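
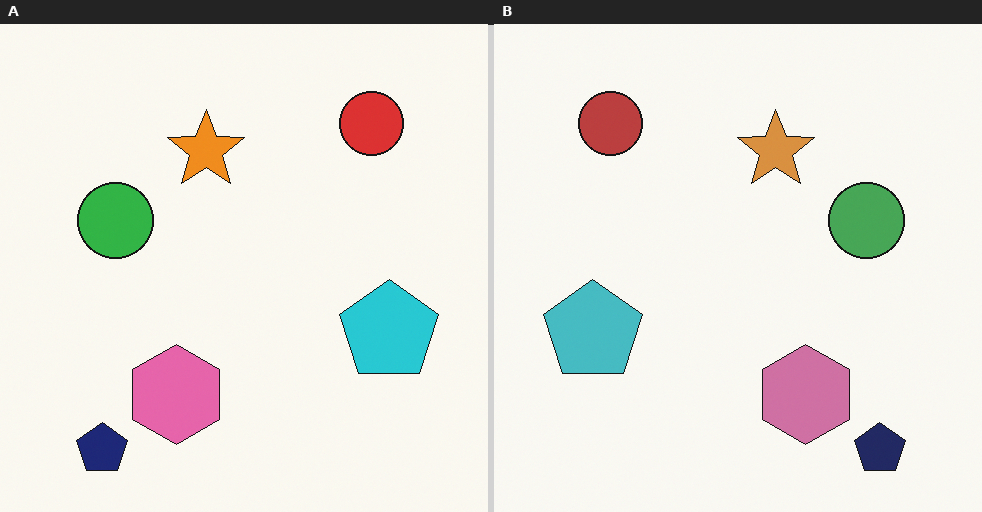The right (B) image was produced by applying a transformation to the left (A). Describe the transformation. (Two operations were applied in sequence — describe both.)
The transformation is: flipped horizontally (left ↔ right), then slightly desaturated.

The cyan pentagon is in the right of the left (A) image and the left of the right (B) — shapes on opposite sides of the vertical midline have swapped in a mirror flip. All colors are more muted and greyish — a global saturation change.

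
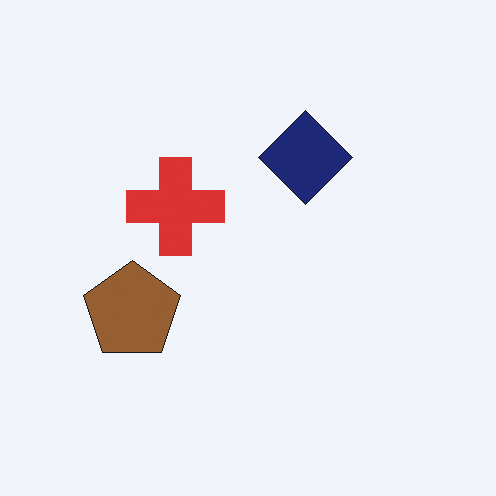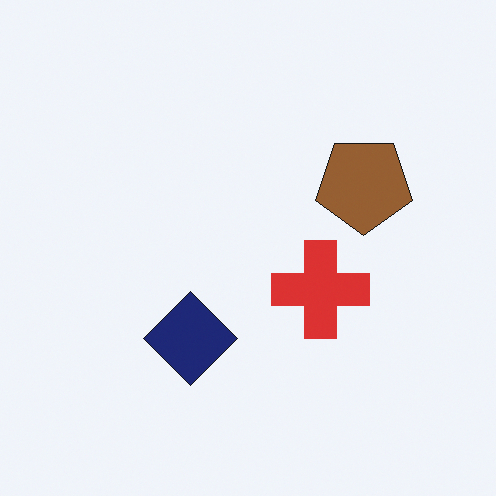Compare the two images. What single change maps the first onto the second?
The second image is the first rotated 180°.

The brown pentagon sits in the left of the first image and the right of the second — consistent with a whole-image 180° rotation.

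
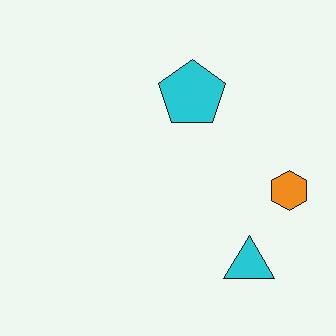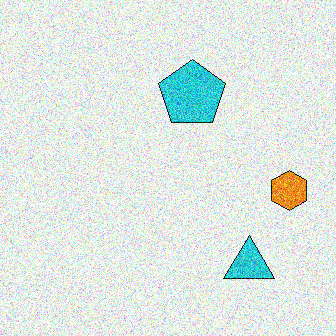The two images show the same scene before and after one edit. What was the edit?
The transformation is: degraded with heavy additive noise.

Random speckle covers the whole image, including the flat background.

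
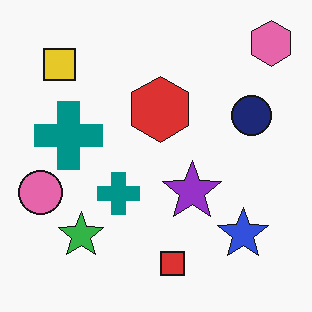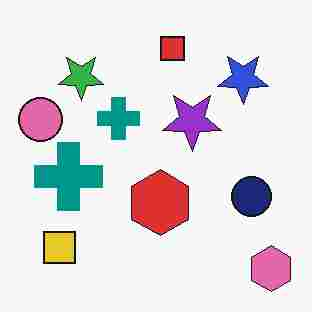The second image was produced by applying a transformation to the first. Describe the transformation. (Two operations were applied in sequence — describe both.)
The second image is the first degraded with heavy JPEG compression, then flipped vertically (top ↔ bottom).

Blocky 8×8 compression artifacts appear around shape edges and the flat background shows ringing — characteristic JPEG degradation. The pink hexagon is in the top-right of the first image and the bottom-right of the second — shapes on opposite sides of the horizontal midline have swapped in a mirror flip.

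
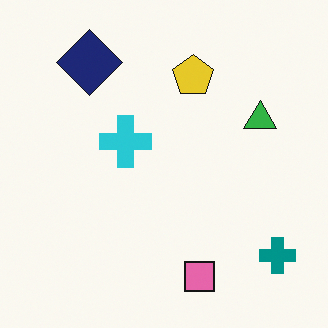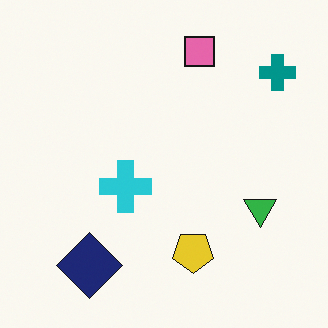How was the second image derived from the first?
It was flipped vertically (top ↔ bottom).

The pink square is in the bottom of the first image and the top of the second — shapes on opposite sides of the horizontal midline have swapped in a mirror flip.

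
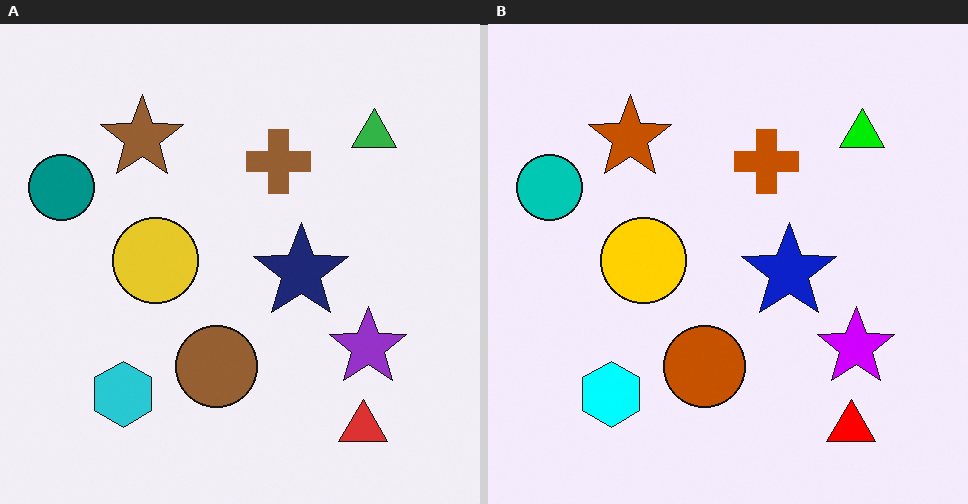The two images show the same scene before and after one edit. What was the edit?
The transformation is: heavily oversaturated.

All colors are more vivid — a global saturation change.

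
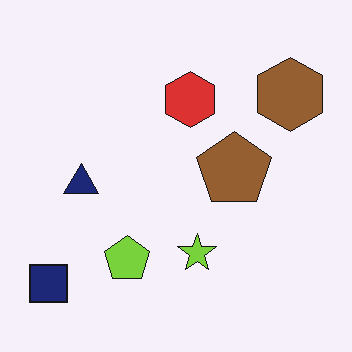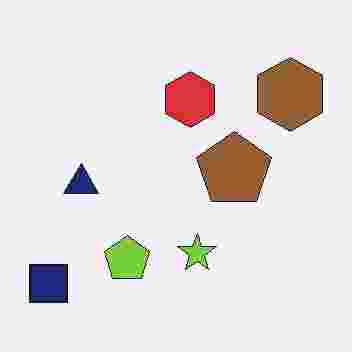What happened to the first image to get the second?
It was degraded with heavy JPEG compression.

Blocky 8×8 compression artifacts appear around shape edges and the flat background shows ringing — characteristic JPEG degradation.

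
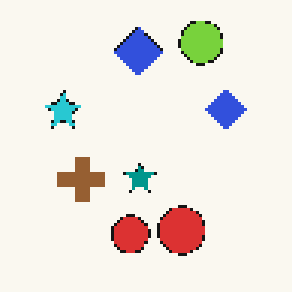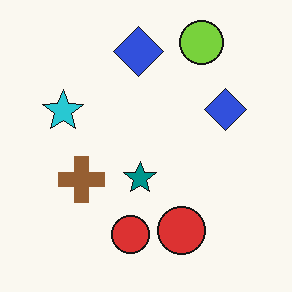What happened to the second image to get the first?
The transformation is: lightly pixelated (a mild mosaic effect).

Shapes are reduced to large square blocks; fine edges and outlines are lost — a downscale-then-upscale (mosaic) effect.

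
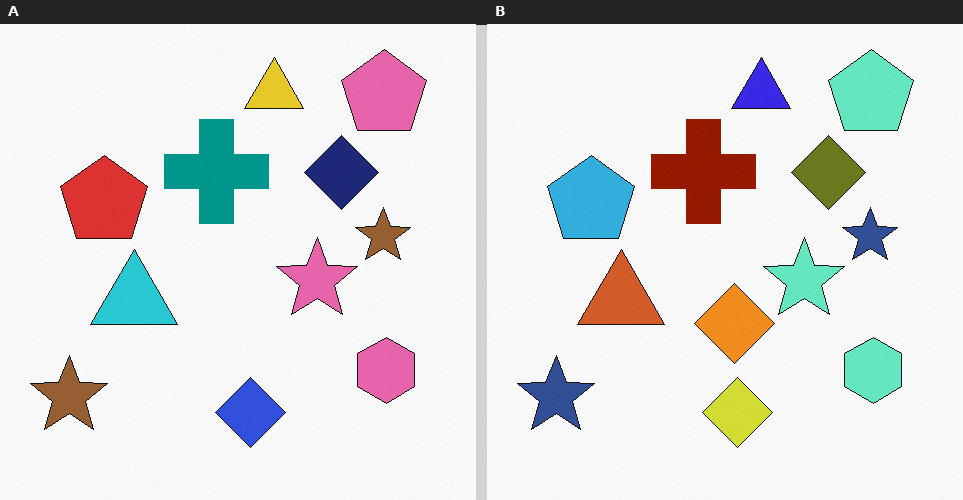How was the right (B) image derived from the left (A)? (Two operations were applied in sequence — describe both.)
Hue-shifted by a large amount, then overlaid with an additional orange diamond.

Every shape's color has rotated by the same amount around the hue wheel — a uniform hue shift. An orange diamond appears in the right (B) image that is absent from the left (A).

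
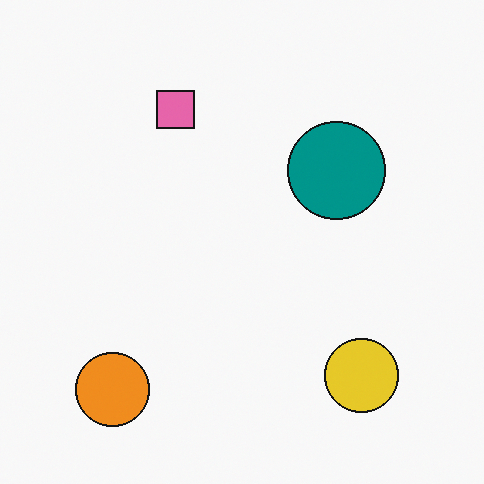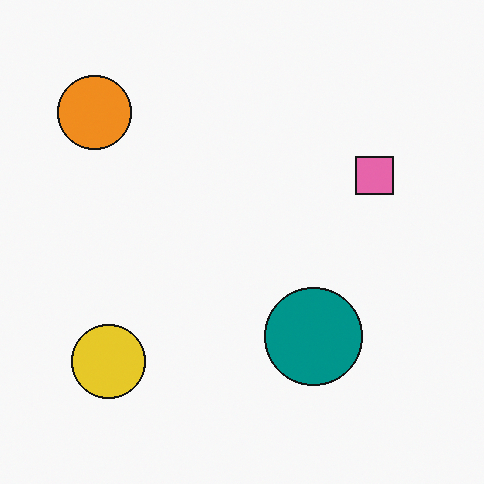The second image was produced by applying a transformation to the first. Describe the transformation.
The second image is the first rotated 90° clockwise.

The orange circle sits in the bottom-left of the first image and the top-left of the second — consistent with a whole-image 90° clockwise rotation.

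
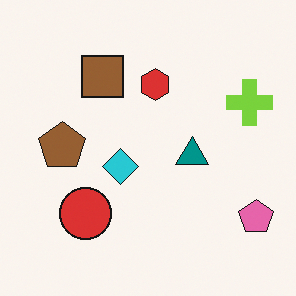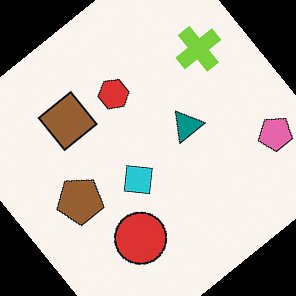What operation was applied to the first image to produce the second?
Rotated counter-clockwise by a large amount — several tens of degrees.

Every shape is tilted by the same angle and the image corners show triangular fill wedges — a whole-image rotation by a non-right angle.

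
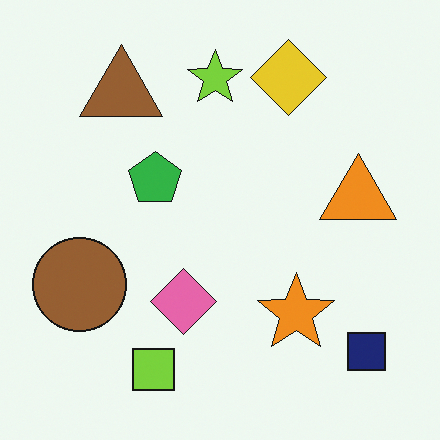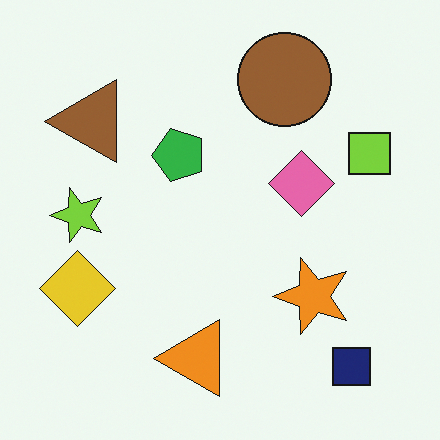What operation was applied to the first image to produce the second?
The second image is the first transposed (reflected across the top-left ↔ bottom-right diagonal).

Shapes have swapped their row and column positions — what was in the top-right is now in the bottom-left — a diagonal reflection.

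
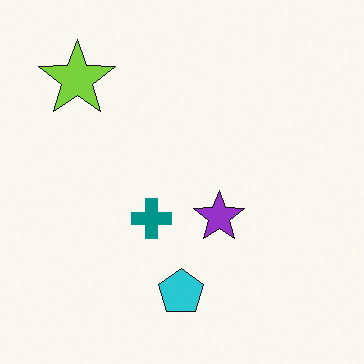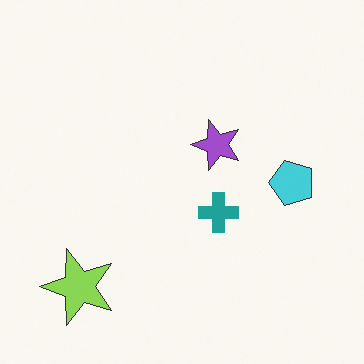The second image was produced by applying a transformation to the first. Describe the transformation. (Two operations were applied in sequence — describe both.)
The transformation is: rotated 90° counter-clockwise, then given slightly reduced contrast.

The lime star sits in the top-left of the first image and the bottom-left of the second — consistent with a whole-image 90° counter-clockwise rotation. Tones are pushed toward mid-grey across the whole image — a global contrast change.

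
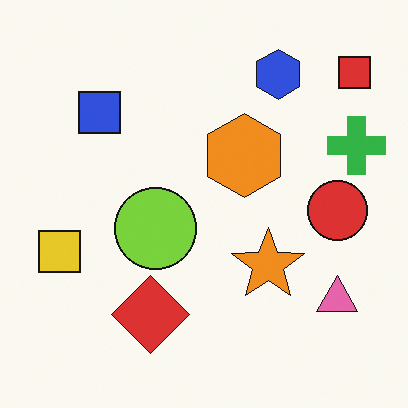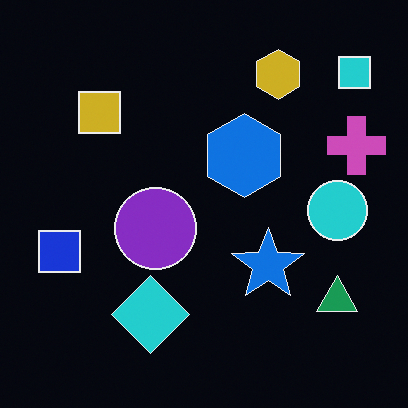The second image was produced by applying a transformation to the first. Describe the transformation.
Color-inverted (negative).

The light background has become dark and every shape's color is its complement — a photographic negative.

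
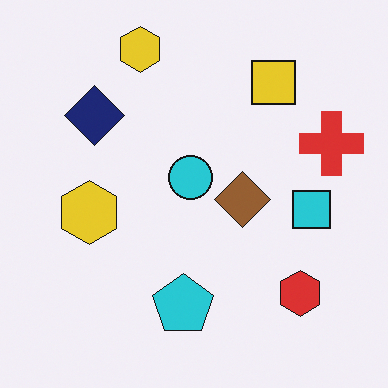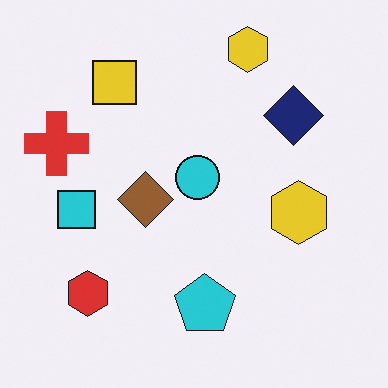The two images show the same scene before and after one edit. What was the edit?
This is the original image flipped horizontally (left ↔ right).

The red cross is in the right of the first image and the left of the second — shapes on opposite sides of the vertical midline have swapped in a mirror flip.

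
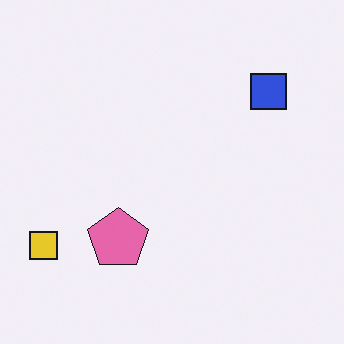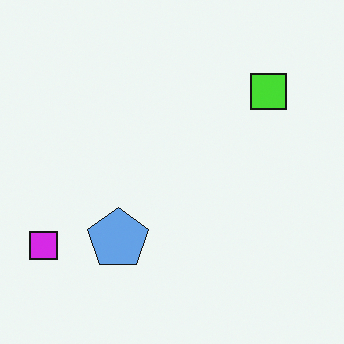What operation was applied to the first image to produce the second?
This is the original image hue-shifted by a large amount.

Every shape's color has rotated by the same amount around the hue wheel — a uniform hue shift.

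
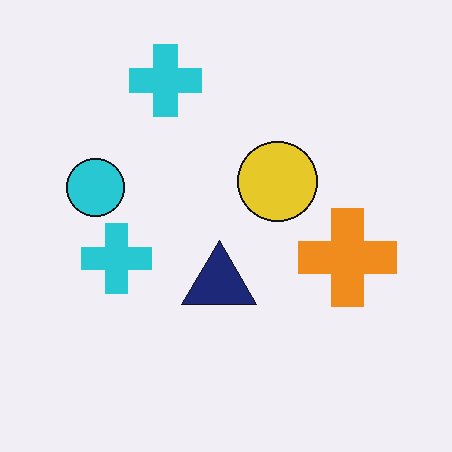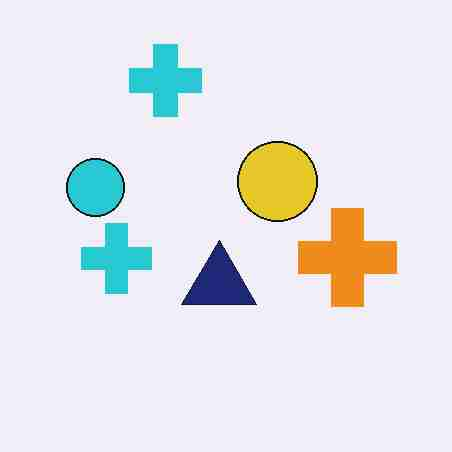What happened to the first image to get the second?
Heavily JPEG-compressed with obvious blocking artifacts.

Blocky 8×8 compression artifacts appear around shape edges and the flat background shows ringing — characteristic JPEG degradation.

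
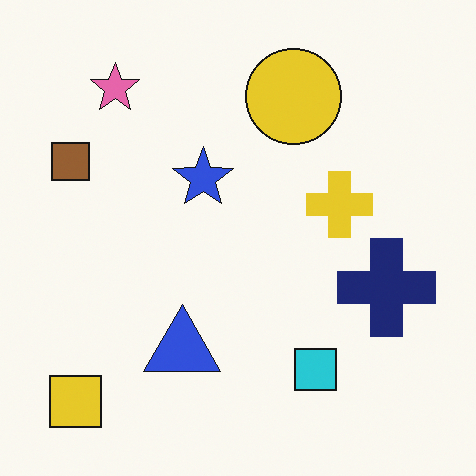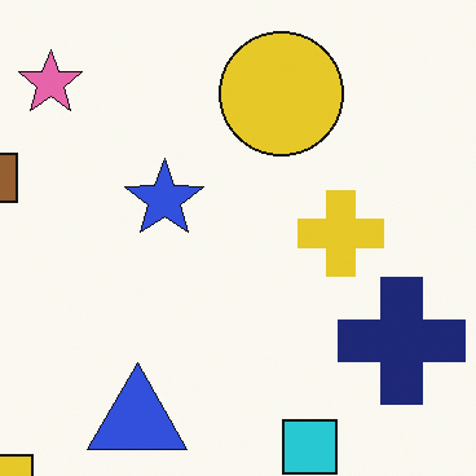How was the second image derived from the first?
This is the original image cropped to a modestly smaller region and rescaled.

The visible shapes are larger and the field of view is narrower; shapes near the original edges may be partly or wholly outside the frame — a crop-and-rescale.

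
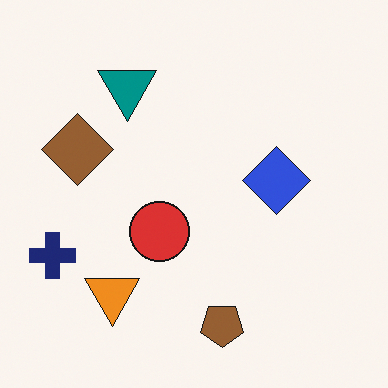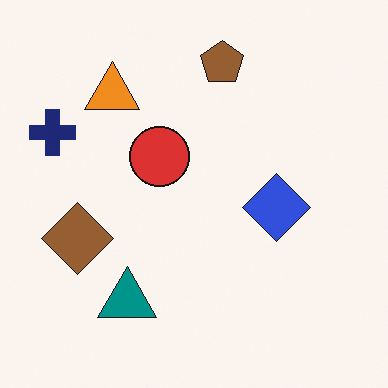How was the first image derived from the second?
This is the original image flipped vertically (top ↔ bottom).

The brown pentagon is in the top of the second image and the bottom of the first — shapes on opposite sides of the horizontal midline have swapped in a mirror flip.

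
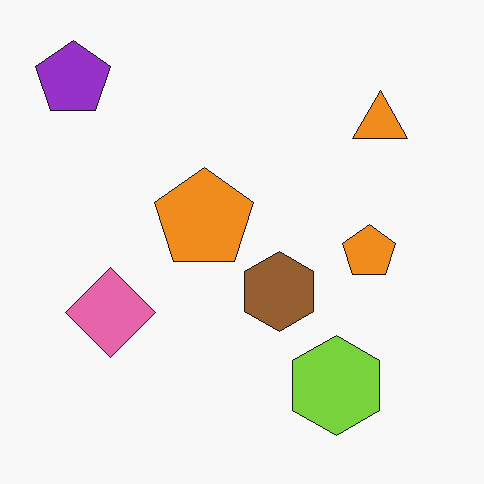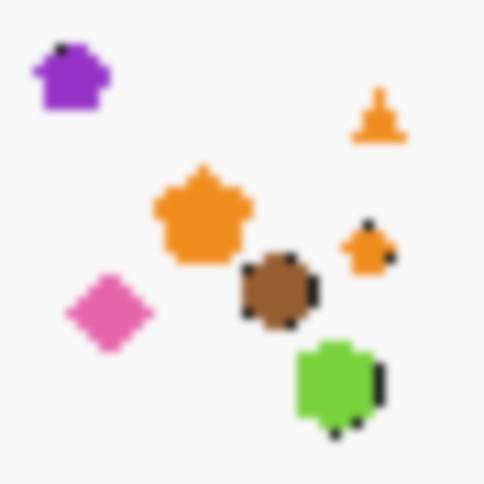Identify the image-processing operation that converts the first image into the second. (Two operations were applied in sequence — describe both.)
This is the original image heavily pixelated into large blocks, then moderately blurred.

Shapes are reduced to large square blocks; fine edges and outlines are lost — a downscale-then-upscale (mosaic) effect. Shape edges and outlines are uniformly softened across the whole image.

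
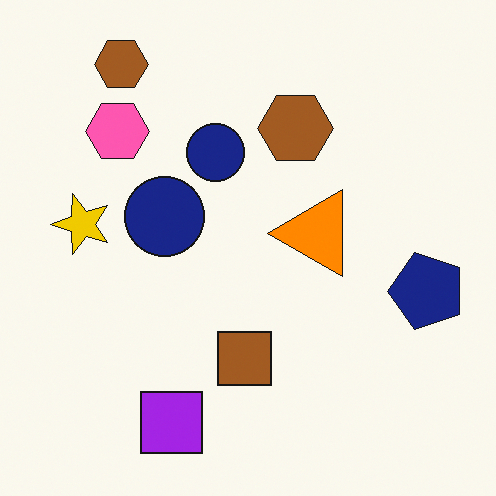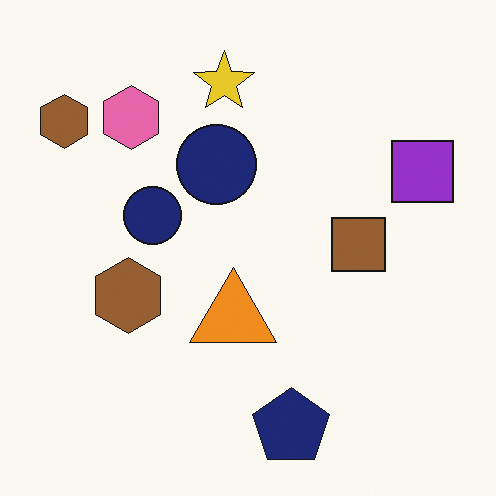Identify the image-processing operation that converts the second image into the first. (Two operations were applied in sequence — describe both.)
It was transposed (reflected across the top-left ↔ bottom-right diagonal), then slightly oversaturated.

Shapes have swapped their row and column positions — what was in the top-right is now in the bottom-left — a diagonal reflection. All colors are more vivid — a global saturation change.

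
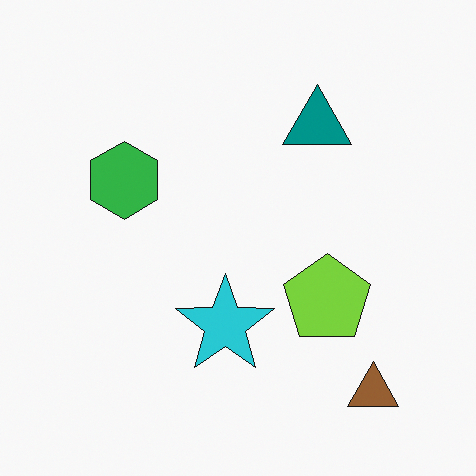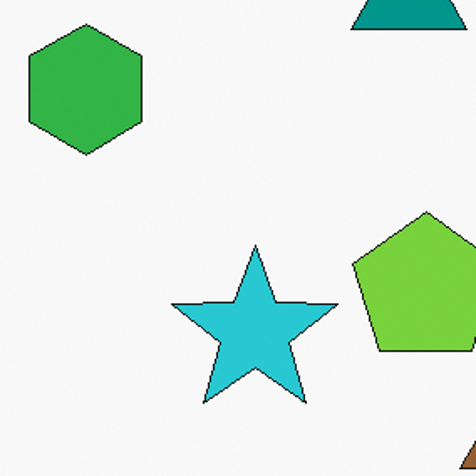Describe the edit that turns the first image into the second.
Cropped to a noticeably smaller region and rescaled.

The visible shapes are larger and the field of view is narrower; shapes near the original edges may be partly or wholly outside the frame — a crop-and-rescale.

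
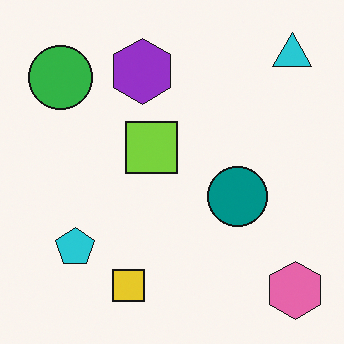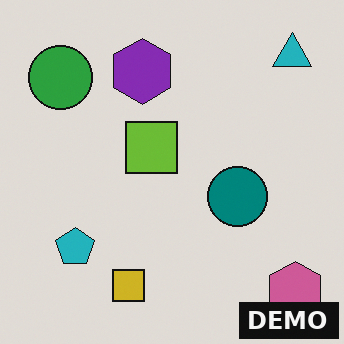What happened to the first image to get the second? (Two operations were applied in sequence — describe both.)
The image was darkened a little, then watermarked with the text "DEMO" in the lower-right corner.

Every pixel — background and shapes alike — is uniformly darkened. A dark label reading "DEMO" appears in the lower-right corner.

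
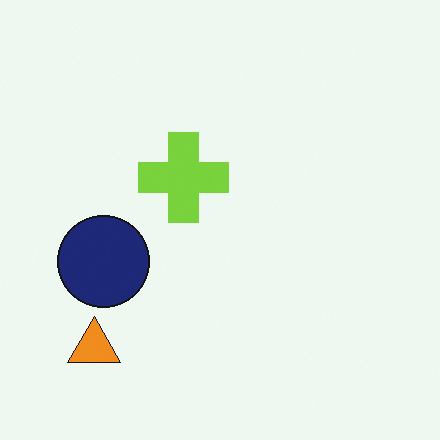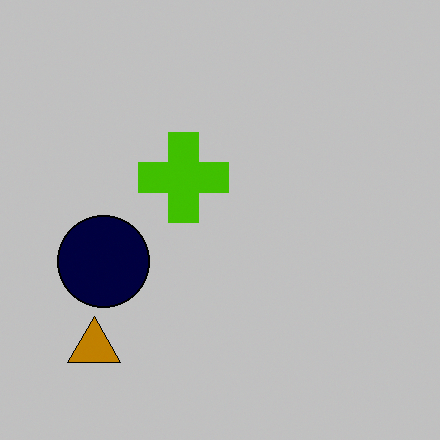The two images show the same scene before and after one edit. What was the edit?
The second image is the first aggressively posterized.

Each flat color has snapped to a coarser quantized level — most visibly, the near-white background has dropped to a flat grey.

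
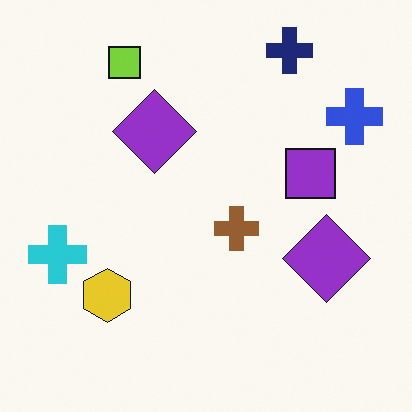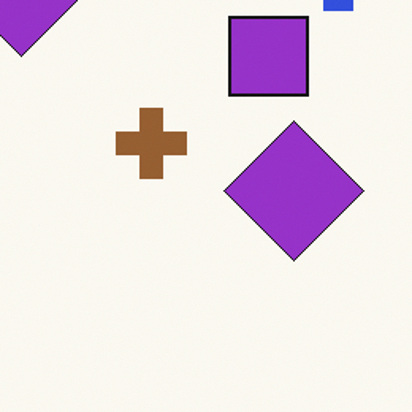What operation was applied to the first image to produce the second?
The transformation is: cropped slightly and scaled back up.

The visible shapes are larger and the field of view is narrower; shapes near the original edges may be partly or wholly outside the frame — a crop-and-rescale.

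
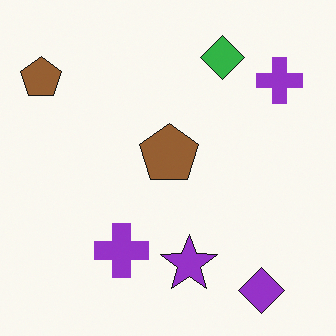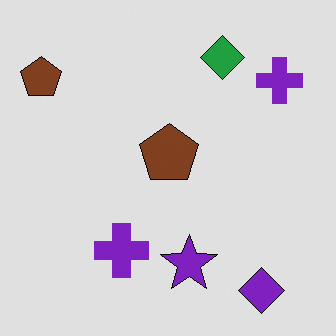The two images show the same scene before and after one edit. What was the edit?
It was posterized to a reduced palette.

Each flat color has snapped to a coarser quantized level — most visibly, the near-white background has dropped to a flat grey.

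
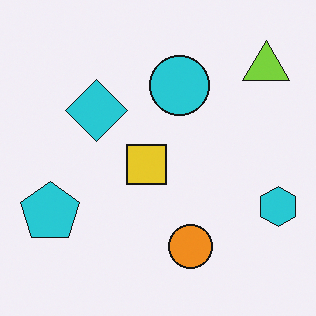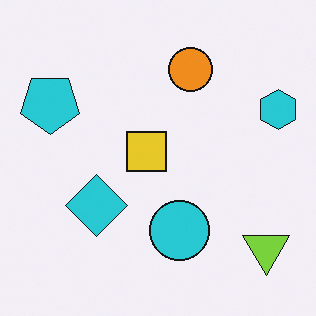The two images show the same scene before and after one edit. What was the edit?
The second image is the first flipped vertically (top ↔ bottom).

The lime triangle is in the top-right of the first image and the bottom-right of the second — shapes on opposite sides of the horizontal midline have swapped in a mirror flip.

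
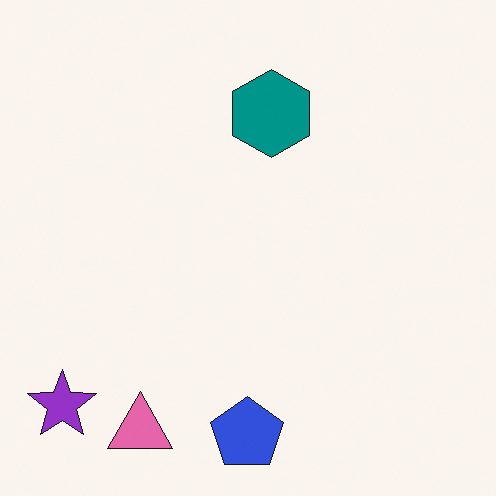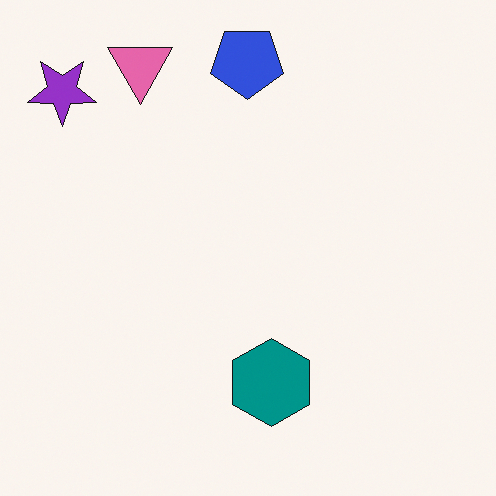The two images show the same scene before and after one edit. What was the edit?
The image was flipped vertically (top ↔ bottom).

The blue pentagon is in the bottom of the first image and the top of the second — shapes on opposite sides of the horizontal midline have swapped in a mirror flip.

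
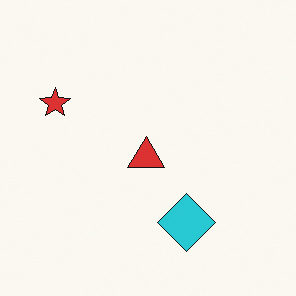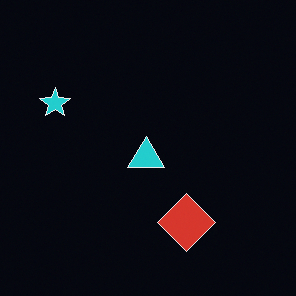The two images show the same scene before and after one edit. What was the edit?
This is the original image color-inverted (negative).

The light background has become dark and every shape's color is its complement — a photographic negative.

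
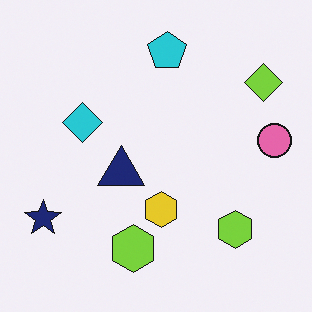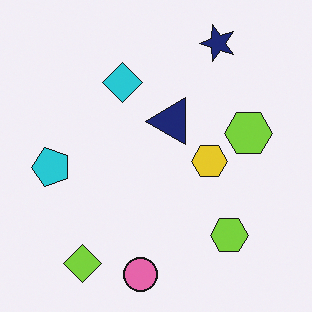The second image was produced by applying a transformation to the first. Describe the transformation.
Transposed (reflected across the top-left ↔ bottom-right diagonal).

Shapes have swapped their row and column positions — what was in the top-right is now in the bottom-left — a diagonal reflection.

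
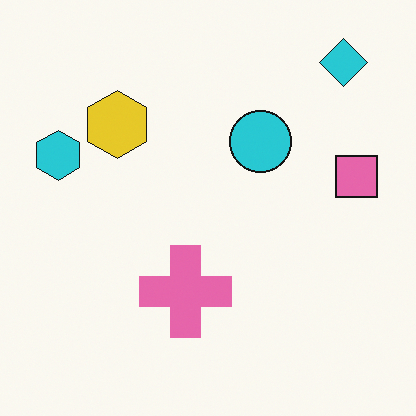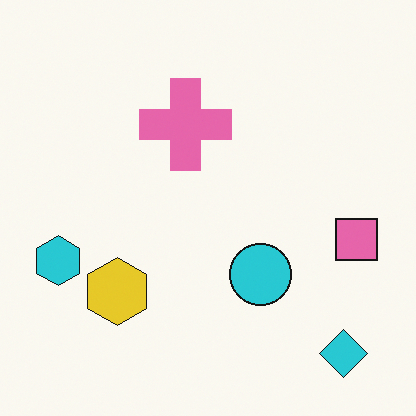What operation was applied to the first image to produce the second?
Flipped vertically (top ↔ bottom).

The cyan diamond is in the top-right of the first image and the bottom-right of the second — shapes on opposite sides of the horizontal midline have swapped in a mirror flip.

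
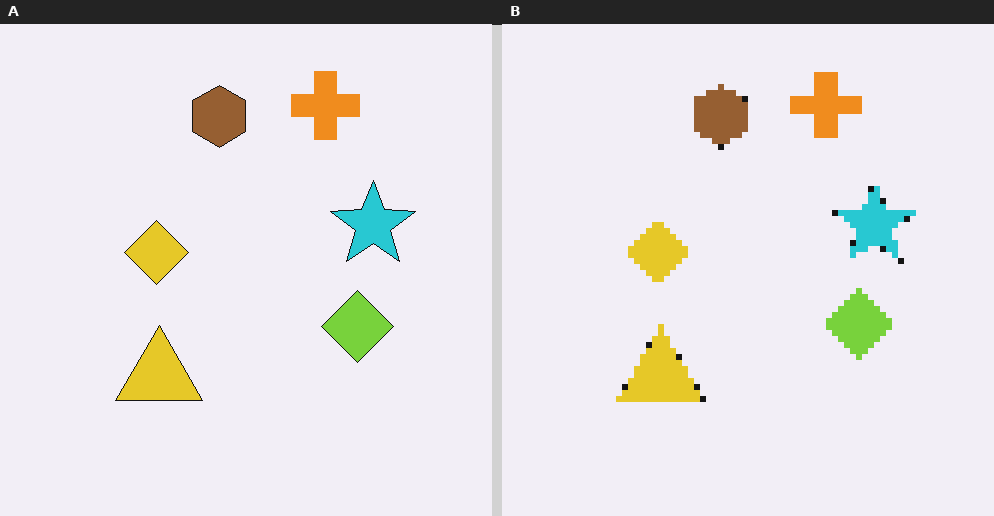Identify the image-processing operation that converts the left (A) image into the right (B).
The right (B) image is the left (A) moderately pixelated.

Shapes are reduced to large square blocks; fine edges and outlines are lost — a downscale-then-upscale (mosaic) effect.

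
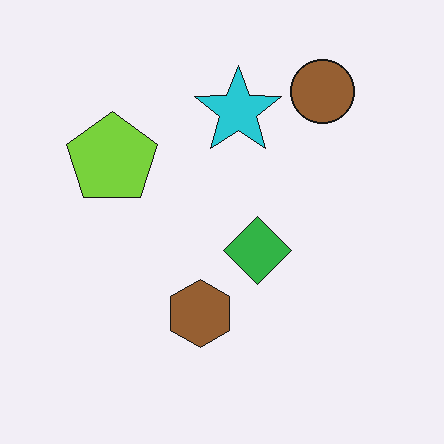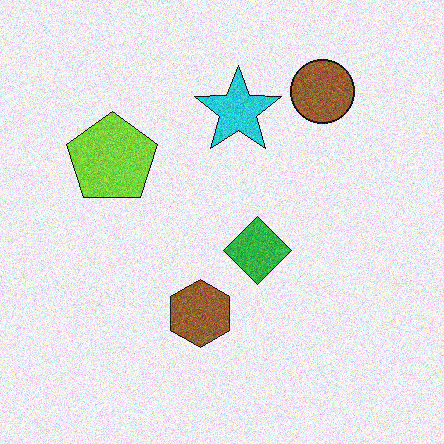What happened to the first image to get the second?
It was degraded with visible gaussian noise.

Random speckle covers the whole image, including the flat background.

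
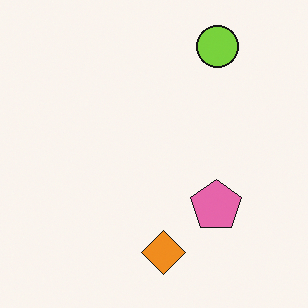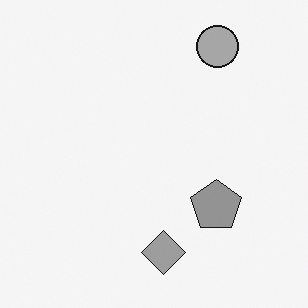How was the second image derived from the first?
The image was converted to grayscale.

All color is removed — every shape is now a shade of grey.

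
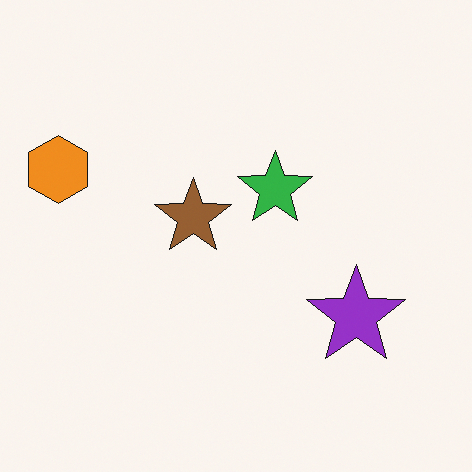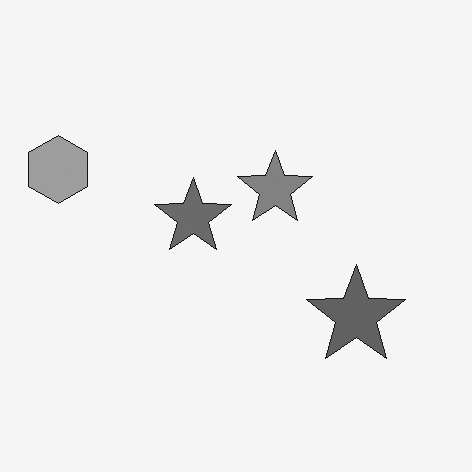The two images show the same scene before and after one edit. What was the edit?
The second image is the first converted to grayscale.

All color is removed — every shape is now a shade of grey.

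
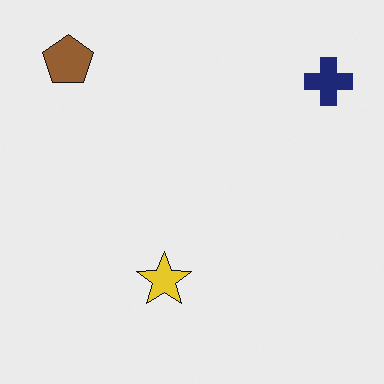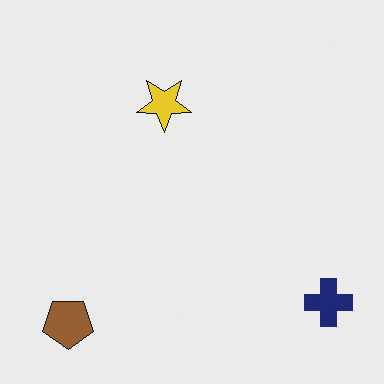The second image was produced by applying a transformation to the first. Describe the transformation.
It was flipped vertically (top ↔ bottom).

The brown pentagon is in the top-left of the first image and the bottom-left of the second — shapes on opposite sides of the horizontal midline have swapped in a mirror flip.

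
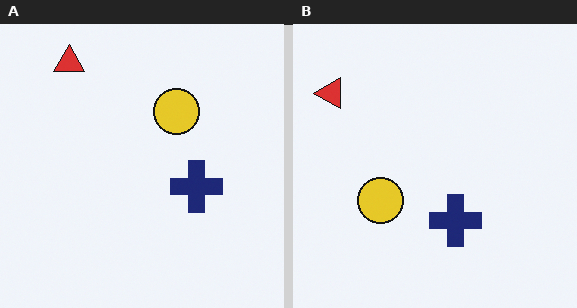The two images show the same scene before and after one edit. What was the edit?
Transposed (reflected across the top-left ↔ bottom-right diagonal).

Shapes have swapped their row and column positions — what was in the top-right is now in the bottom-left — a diagonal reflection.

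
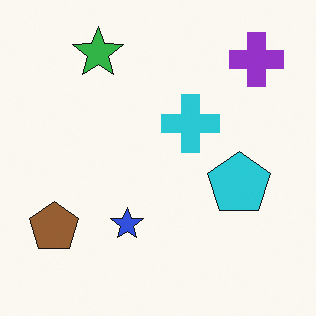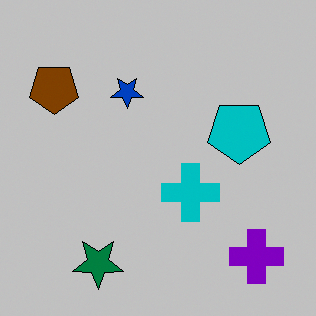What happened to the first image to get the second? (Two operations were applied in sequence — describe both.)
It was flipped vertically (top ↔ bottom), then heavily posterized to just a handful of flat colors.

The green star is in the top-left of the first image and the bottom-left of the second — shapes on opposite sides of the horizontal midline have swapped in a mirror flip. Each flat color has snapped to a coarser quantized level — most visibly, the near-white background has dropped to a flat grey.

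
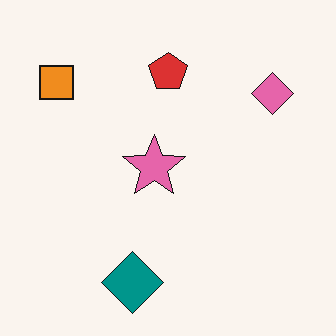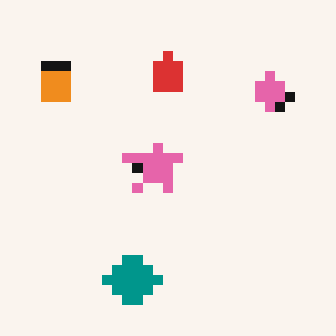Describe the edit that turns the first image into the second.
The transformation is: coarsely pixelated.

Shapes are reduced to large square blocks; fine edges and outlines are lost — a downscale-then-upscale (mosaic) effect.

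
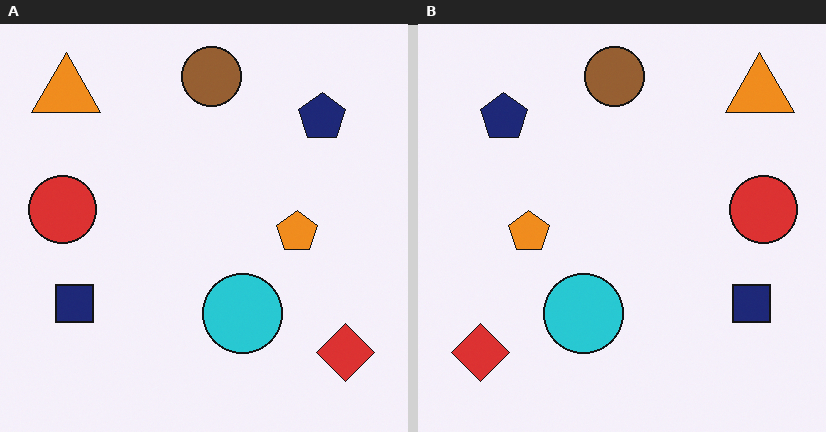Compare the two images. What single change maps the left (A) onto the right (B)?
It was flipped horizontally (left ↔ right).

The red circle is in the left of the left (A) image and the right of the right (B) — shapes on opposite sides of the vertical midline have swapped in a mirror flip.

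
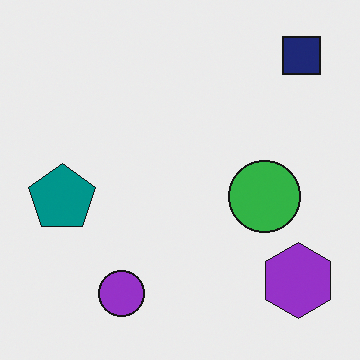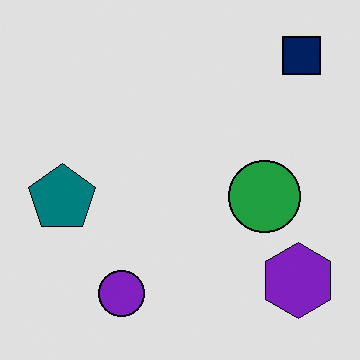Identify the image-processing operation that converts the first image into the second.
This is the original image posterized to a reduced palette.

Each flat color has snapped to a coarser quantized level — most visibly, the near-white background has dropped to a flat grey.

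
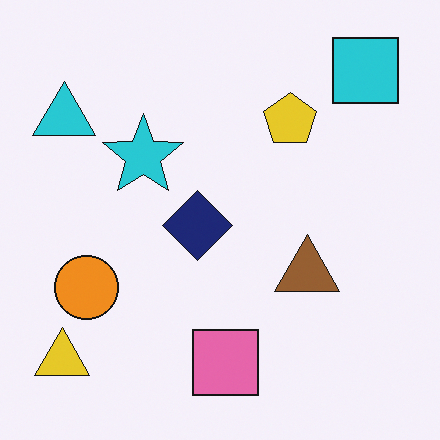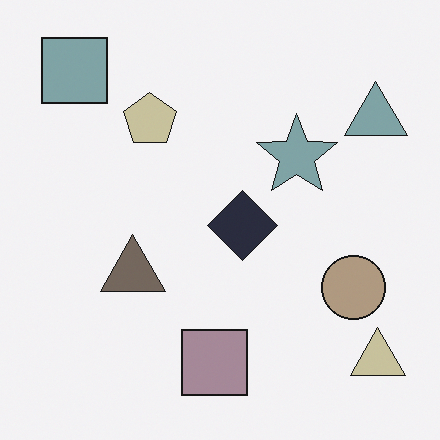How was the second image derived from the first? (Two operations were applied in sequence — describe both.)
The transformation is: flipped horizontally (left ↔ right), then heavily desaturated.

The yellow triangle is in the bottom-left of the first image and the bottom-right of the second — shapes on opposite sides of the vertical midline have swapped in a mirror flip. All colors are more muted and greyish — a global saturation change.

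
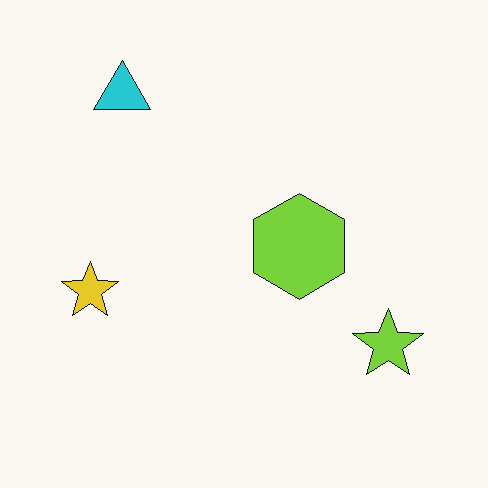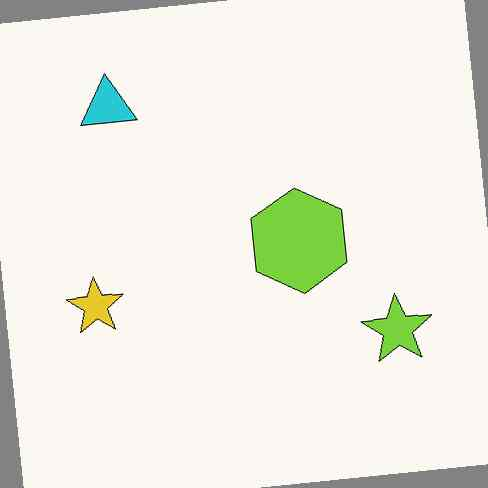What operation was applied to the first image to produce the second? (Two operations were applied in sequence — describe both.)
The image was rotated counter-clockwise by a small amount, then given moderate JPEG compression.

Every shape is tilted by the same angle and the image corners show triangular fill wedges — a whole-image rotation by a non-right angle. Blocky 8×8 compression artifacts appear around shape edges and the flat background shows ringing — characteristic JPEG degradation.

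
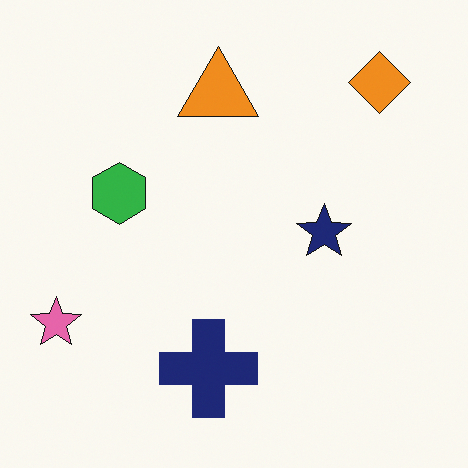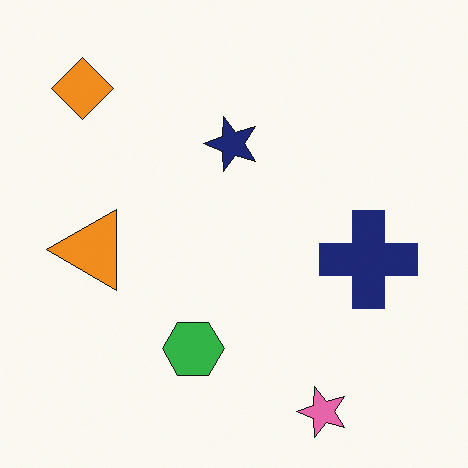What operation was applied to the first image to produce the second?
Rotated 90° counter-clockwise.

The orange diamond sits in the top-right of the first image and the top-left of the second — consistent with a whole-image 90° counter-clockwise rotation.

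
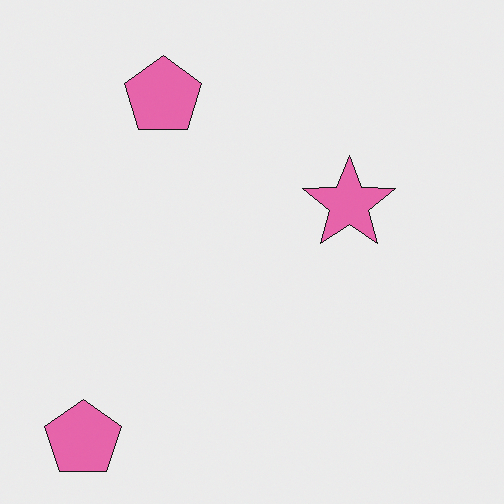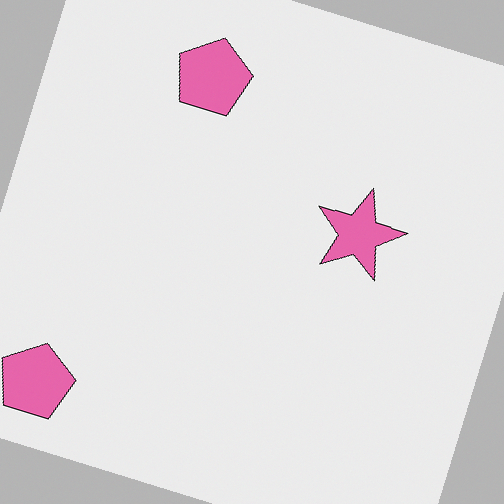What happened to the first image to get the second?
Rotated clockwise by a moderate amount.

Every shape is tilted by the same angle and the image corners show triangular fill wedges — a whole-image rotation by a non-right angle.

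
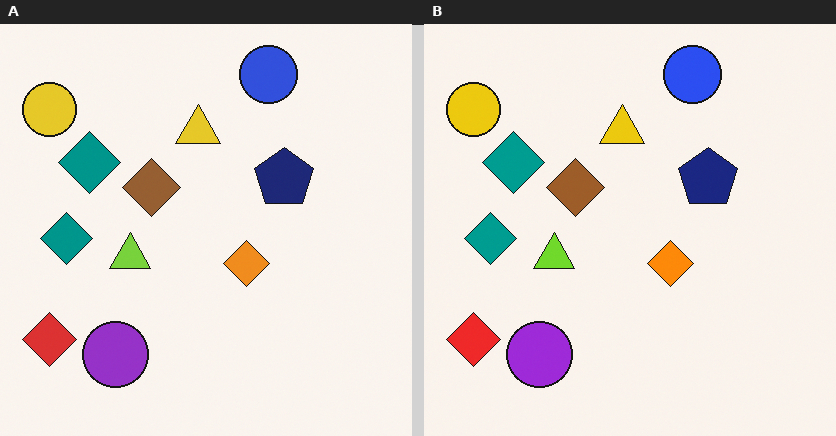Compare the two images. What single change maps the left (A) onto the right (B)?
This is the original image slightly oversaturated.

All colors are more vivid — a global saturation change.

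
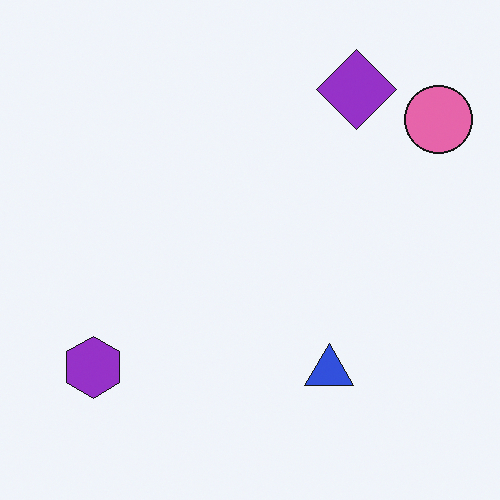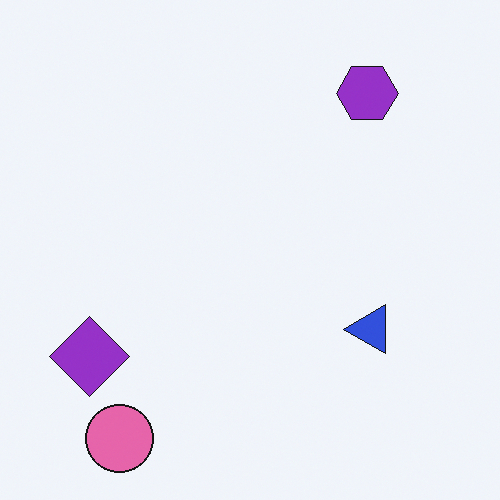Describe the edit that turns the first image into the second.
This is the original image transposed (reflected across the top-left ↔ bottom-right diagonal).

Shapes have swapped their row and column positions — what was in the top-right is now in the bottom-left — a diagonal reflection.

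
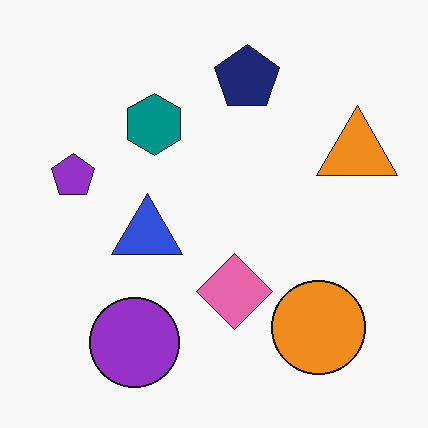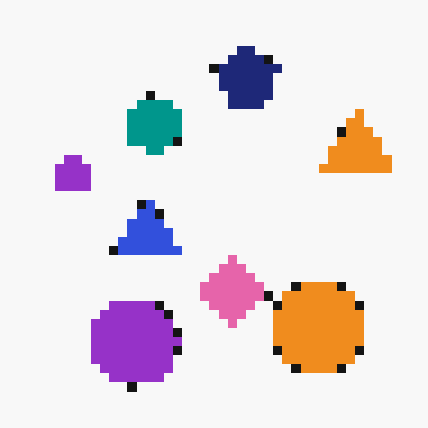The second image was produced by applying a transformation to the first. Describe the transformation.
The second image is the first heavily pixelated into large blocks.

Shapes are reduced to large square blocks; fine edges and outlines are lost — a downscale-then-upscale (mosaic) effect.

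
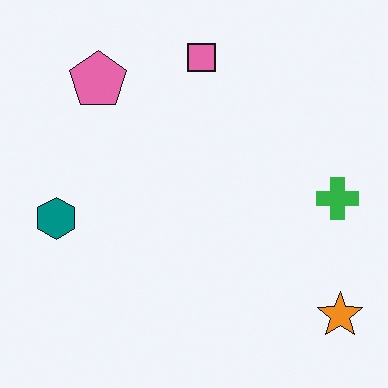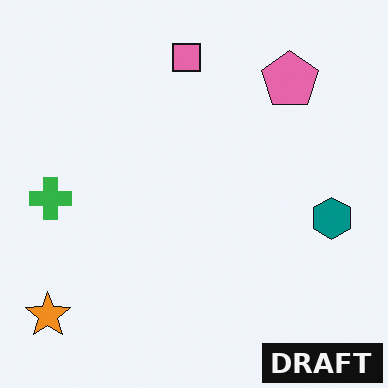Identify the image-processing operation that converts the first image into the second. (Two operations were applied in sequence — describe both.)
The second image is the first flipped horizontally (left ↔ right), then watermarked with the text "DRAFT" in the lower-right corner.

The orange star is in the bottom-right of the first image and the bottom-left of the second — shapes on opposite sides of the vertical midline have swapped in a mirror flip. A dark label reading "DRAFT" appears in the lower-right corner.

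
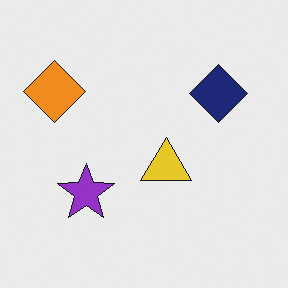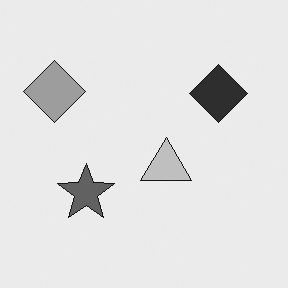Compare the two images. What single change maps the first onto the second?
It was converted to grayscale.

All color is removed — every shape is now a shade of grey.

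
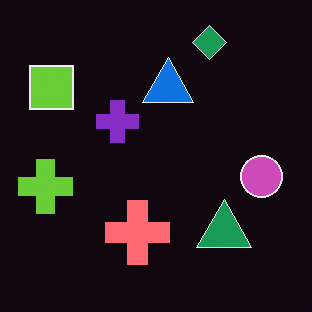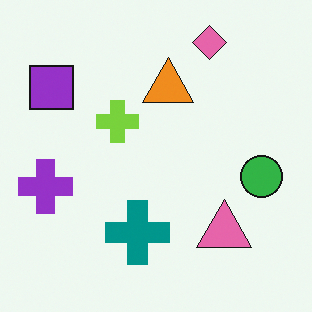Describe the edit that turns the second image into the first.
This is the original image color-inverted (negative).

The light background has become dark and every shape's color is its complement — a photographic negative.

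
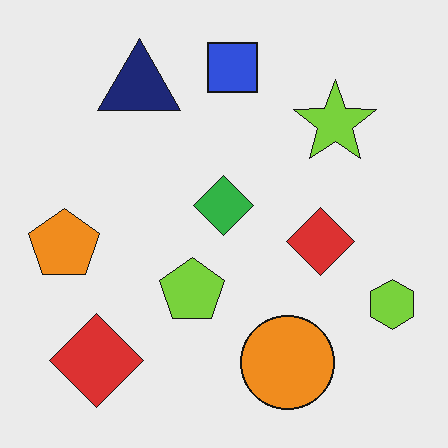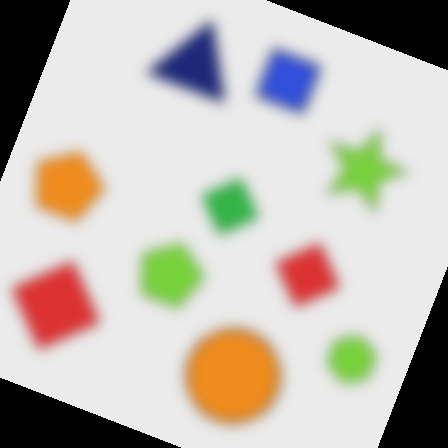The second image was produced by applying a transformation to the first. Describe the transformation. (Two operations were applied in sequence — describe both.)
The transformation is: strongly gaussian-blurred, then rotated clockwise by a clearly visible amount.

Shape edges and outlines are uniformly softened across the whole image. Every shape is tilted by the same angle and the image corners show triangular fill wedges — a whole-image rotation by a non-right angle.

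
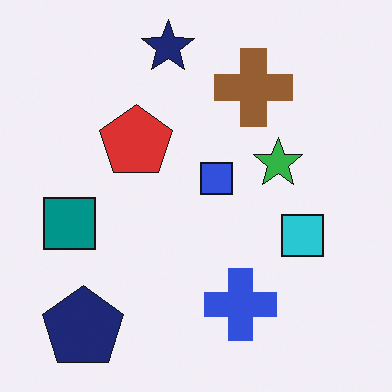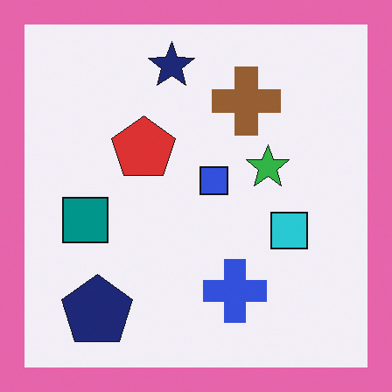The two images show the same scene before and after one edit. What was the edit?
The image was framed with a pink border.

A solid pink frame runs around the edge of the second image, with the content slightly shrunk inside it.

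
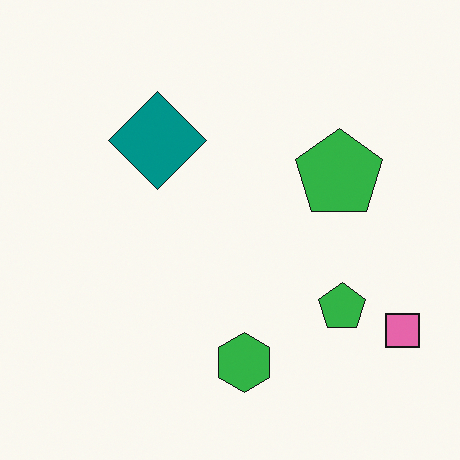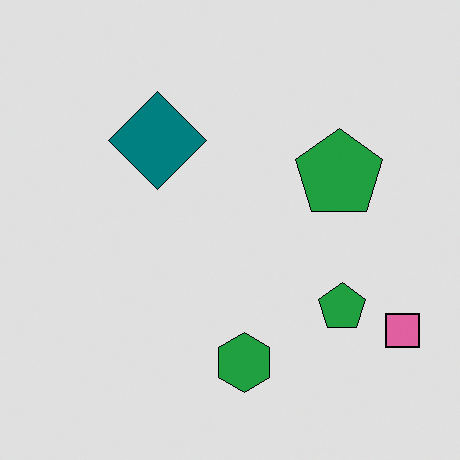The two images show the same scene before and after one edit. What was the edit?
It was posterized to a reduced palette.

Each flat color has snapped to a coarser quantized level — most visibly, the near-white background has dropped to a flat grey.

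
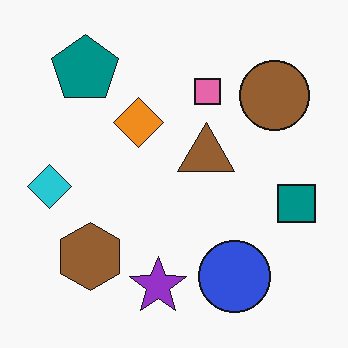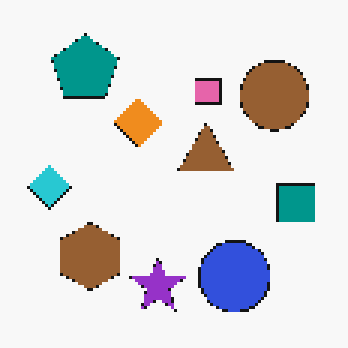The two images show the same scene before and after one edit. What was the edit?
The second image is the first lightly pixelated (a mild mosaic effect).

Shapes are reduced to large square blocks; fine edges and outlines are lost — a downscale-then-upscale (mosaic) effect.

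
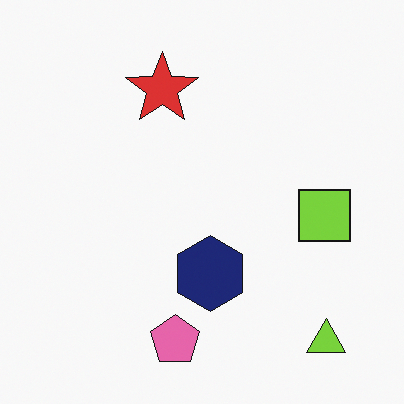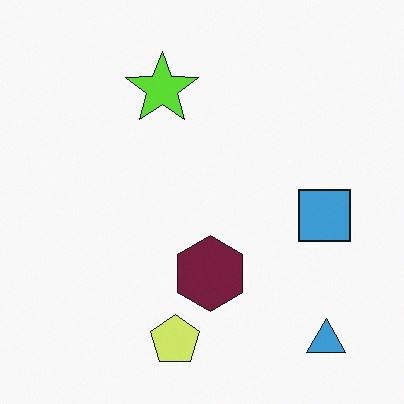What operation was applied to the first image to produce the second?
The transformation is: hue-shifted noticeably.

Every shape's color has rotated by the same amount around the hue wheel — a uniform hue shift.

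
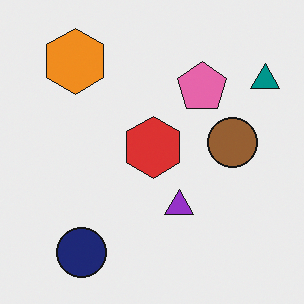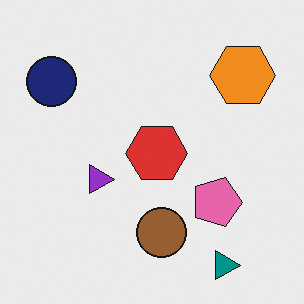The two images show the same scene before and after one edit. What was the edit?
Rotated 90° clockwise.

The teal triangle sits in the top-right of the first image and the bottom-right of the second — consistent with a whole-image 90° clockwise rotation.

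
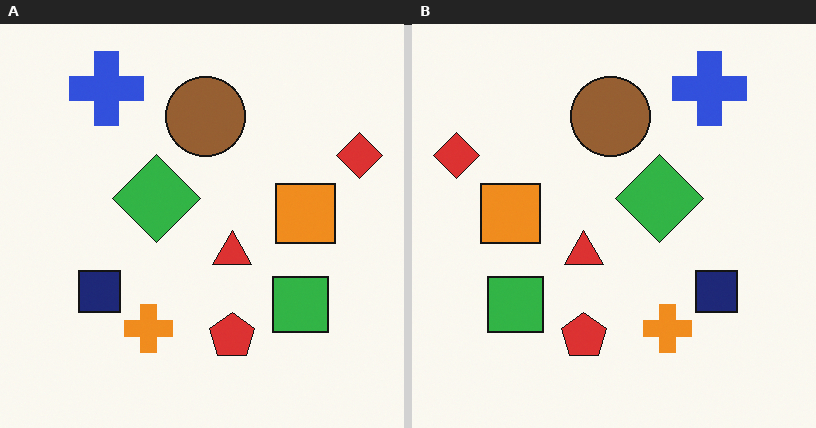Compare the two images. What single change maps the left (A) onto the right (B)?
This is the original image flipped horizontally (left ↔ right).

The red diamond is in the top-right of the left (A) image and the top-left of the right (B) — shapes on opposite sides of the vertical midline have swapped in a mirror flip.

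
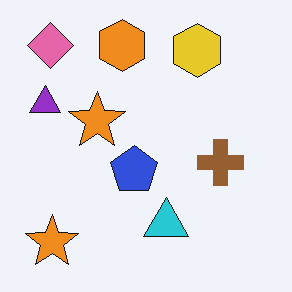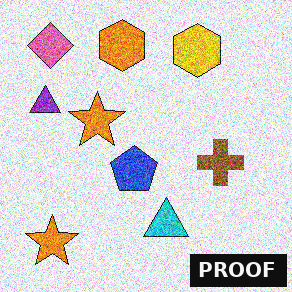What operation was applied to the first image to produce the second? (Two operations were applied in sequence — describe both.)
The transformation is: degraded with strong gaussian noise, then watermarked with the text "PROOF" in the lower-right corner.

Random speckle covers the whole image, including the flat background. A dark label reading "PROOF" appears in the lower-right corner.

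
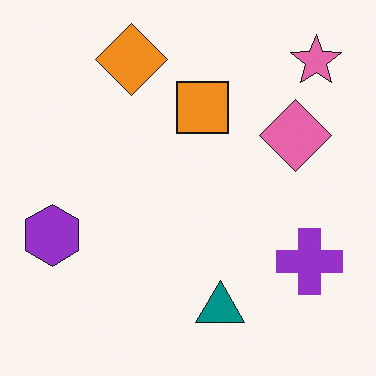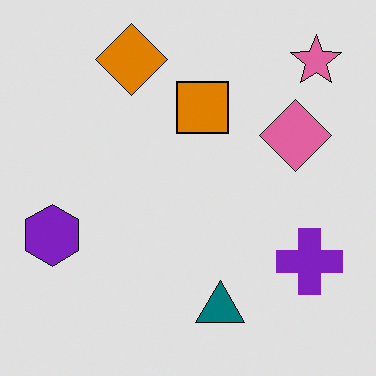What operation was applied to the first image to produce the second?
The second image is the first moderately posterized.

Each flat color has snapped to a coarser quantized level — most visibly, the near-white background has dropped to a flat grey.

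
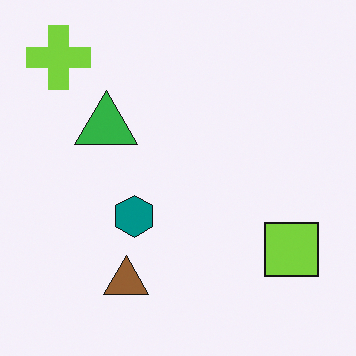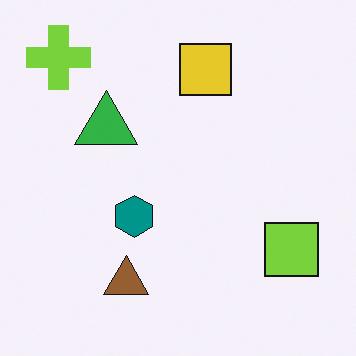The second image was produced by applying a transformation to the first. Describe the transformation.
The transformation is: overlaid with an additional yellow square.

A yellow square appears in the second image that is absent from the first.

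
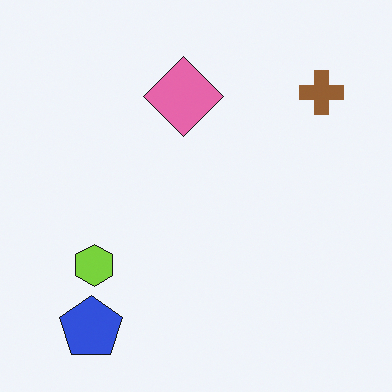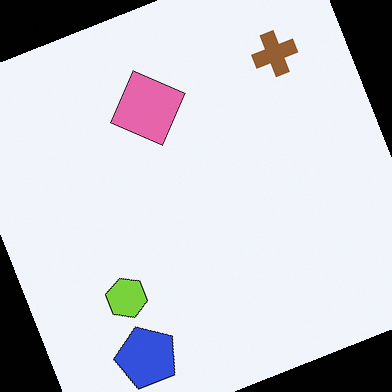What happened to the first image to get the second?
It was rotated counter-clockwise by a clearly visible amount.

Every shape is tilted by the same angle and the image corners show triangular fill wedges — a whole-image rotation by a non-right angle.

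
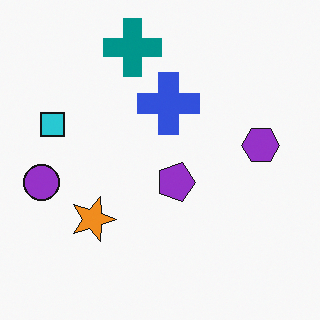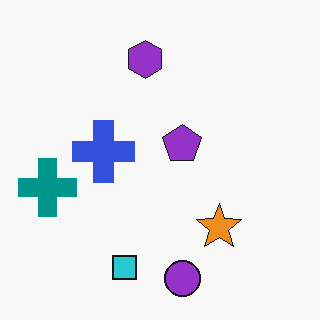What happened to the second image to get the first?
It was rotated 90° clockwise.

The purple circle sits in the bottom of the second image and the left of the first — consistent with a whole-image 90° clockwise rotation.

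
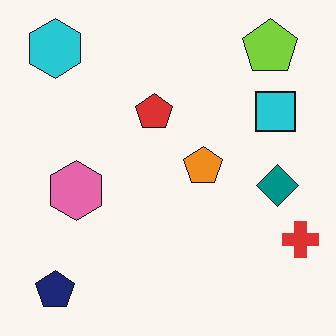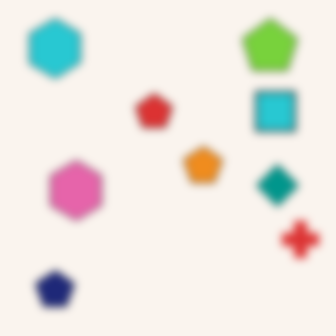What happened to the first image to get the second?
The image was noticeably gaussian-blurred.

Shape edges and outlines are uniformly softened across the whole image.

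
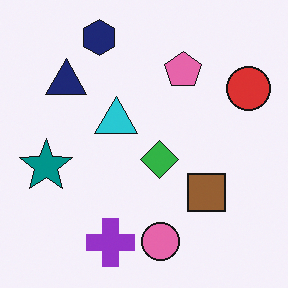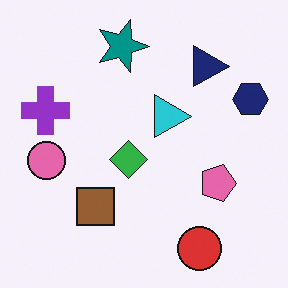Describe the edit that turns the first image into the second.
It was rotated 90° clockwise.

The red circle sits in the top-right of the first image and the bottom-right of the second — consistent with a whole-image 90° clockwise rotation.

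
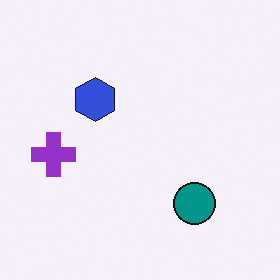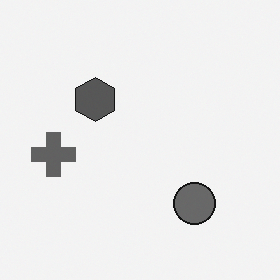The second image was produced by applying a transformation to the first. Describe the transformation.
The transformation is: converted to grayscale.

All color is removed — every shape is now a shade of grey.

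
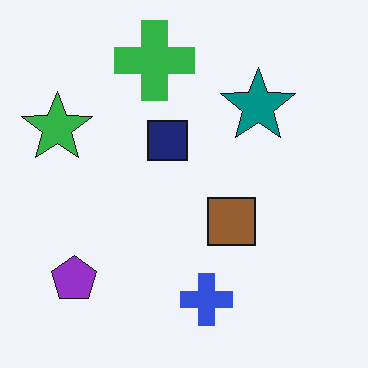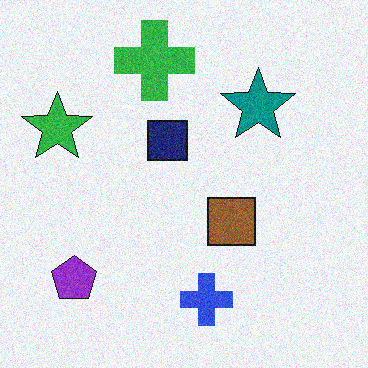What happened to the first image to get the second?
The transformation is: degraded with moderate additive noise.

Random speckle covers the whole image, including the flat background.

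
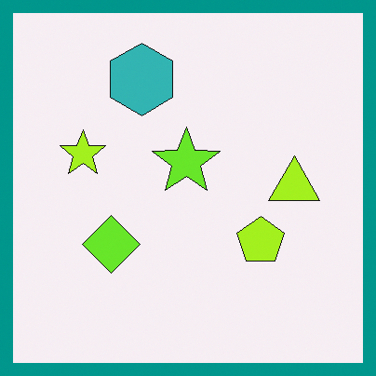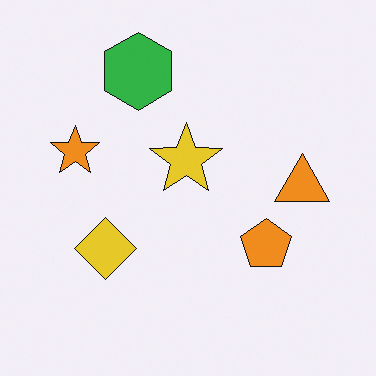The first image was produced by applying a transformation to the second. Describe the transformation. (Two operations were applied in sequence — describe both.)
This is the original image hue-shifted by a small amount, then framed with a teal border.

Every shape's color has rotated by the same amount around the hue wheel — a uniform hue shift. A solid teal frame runs around the edge of the first image, with the content slightly shrunk inside it.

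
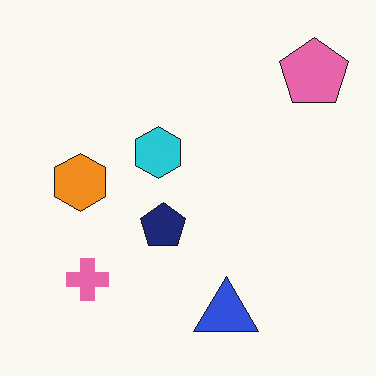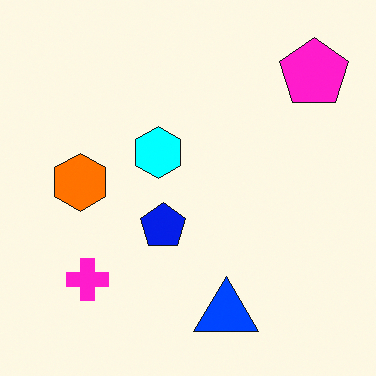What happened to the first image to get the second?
Heavily oversaturated.

All colors are more vivid — a global saturation change.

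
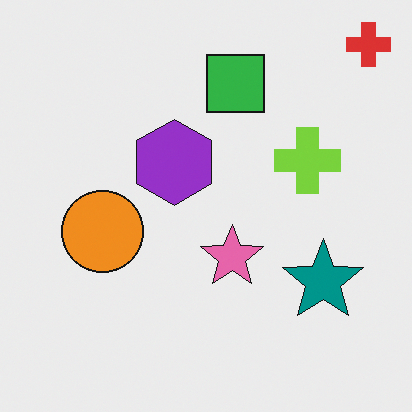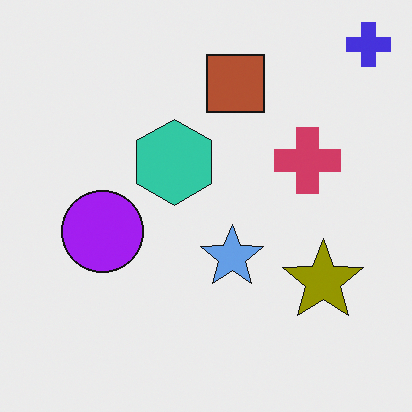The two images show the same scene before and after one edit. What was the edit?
The second image is the first hue-shifted through roughly half the color wheel.

Every shape's color has rotated by the same amount around the hue wheel — a uniform hue shift.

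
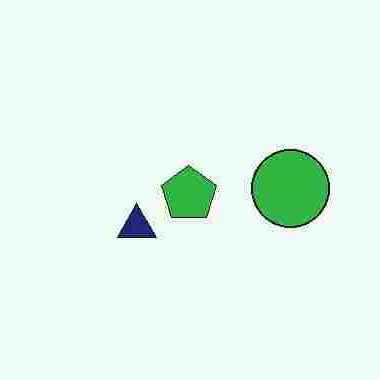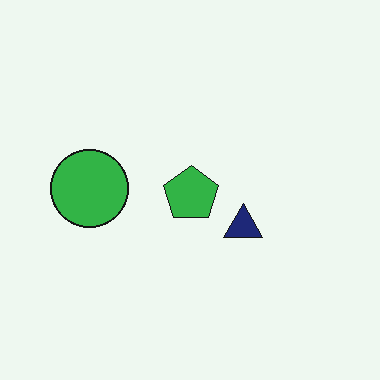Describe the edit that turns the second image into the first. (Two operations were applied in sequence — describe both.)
The transformation is: degraded with heavy JPEG compression, then flipped horizontally (left ↔ right).

Blocky 8×8 compression artifacts appear around shape edges and the flat background shows ringing — characteristic JPEG degradation. The green circle is in the left of the second image and the right of the first — shapes on opposite sides of the vertical midline have swapped in a mirror flip.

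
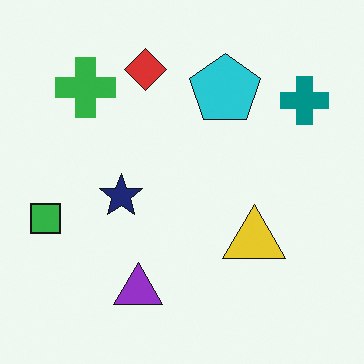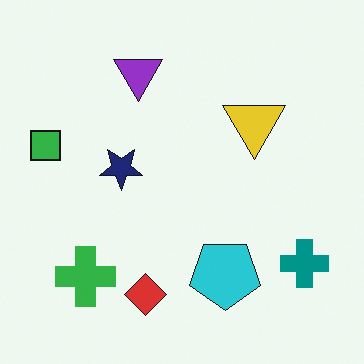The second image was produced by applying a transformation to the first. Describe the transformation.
Flipped vertically (top ↔ bottom).

The red diamond is in the top of the first image and the bottom of the second — shapes on opposite sides of the horizontal midline have swapped in a mirror flip.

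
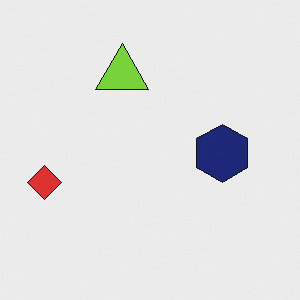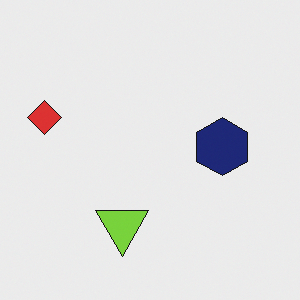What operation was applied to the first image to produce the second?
The image was flipped vertically (top ↔ bottom).

The lime triangle is in the top of the first image and the bottom of the second — shapes on opposite sides of the horizontal midline have swapped in a mirror flip.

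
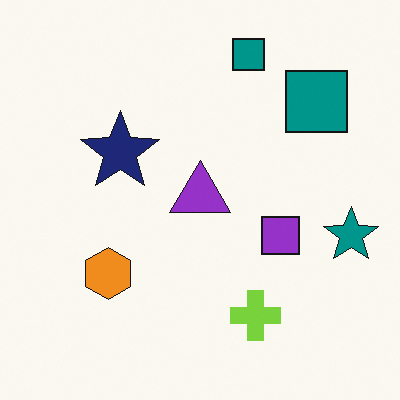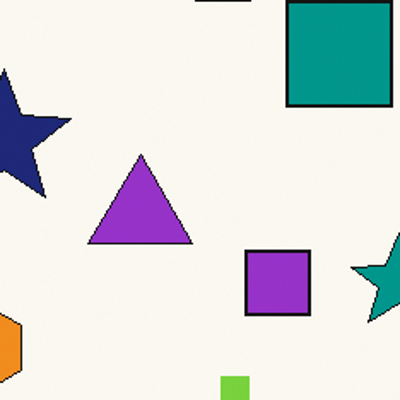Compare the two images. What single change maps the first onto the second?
Cropped to a noticeably smaller region and rescaled.

The visible shapes are larger and the field of view is narrower; shapes near the original edges may be partly or wholly outside the frame — a crop-and-rescale.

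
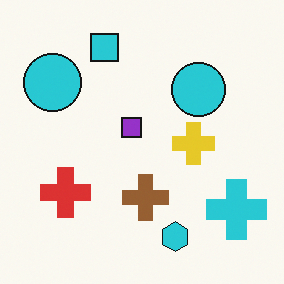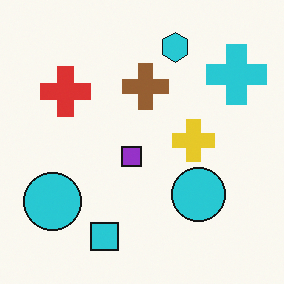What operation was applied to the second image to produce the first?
This is the original image flipped vertically (top ↔ bottom).

The cyan hexagon is in the top of the second image and the bottom of the first — shapes on opposite sides of the horizontal midline have swapped in a mirror flip.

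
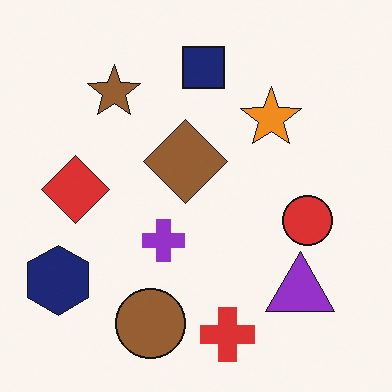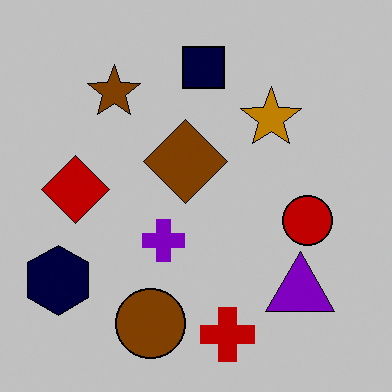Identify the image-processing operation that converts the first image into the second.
The second image is the first heavily posterized to just a handful of flat colors.

Each flat color has snapped to a coarser quantized level — most visibly, the near-white background has dropped to a flat grey.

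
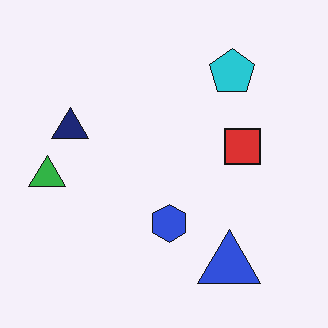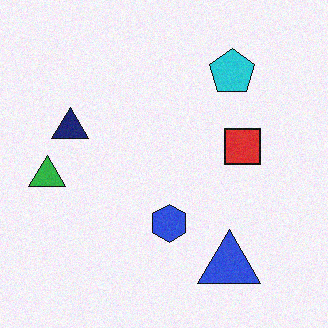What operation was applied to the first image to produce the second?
It was degraded with light additive noise.

Random speckle covers the whole image, including the flat background.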